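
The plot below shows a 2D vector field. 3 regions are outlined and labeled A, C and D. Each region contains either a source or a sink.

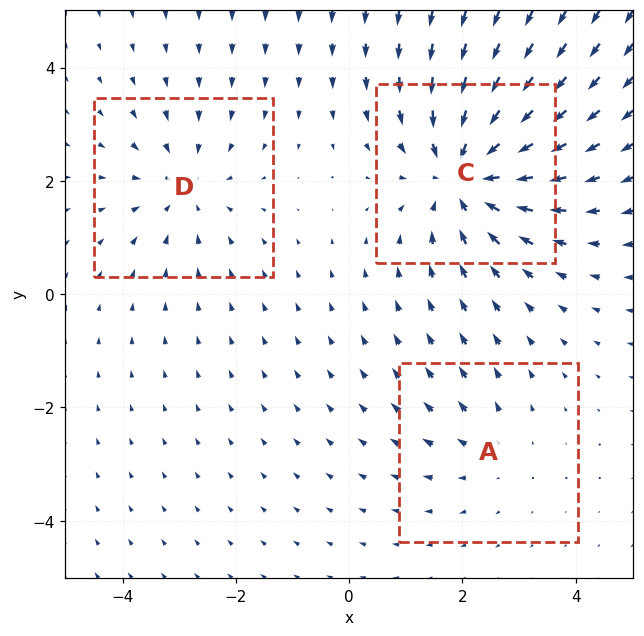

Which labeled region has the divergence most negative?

Divergence at each region's feature centre — A: about +2, C: about -5, D: about -3. Region C is most negative.

C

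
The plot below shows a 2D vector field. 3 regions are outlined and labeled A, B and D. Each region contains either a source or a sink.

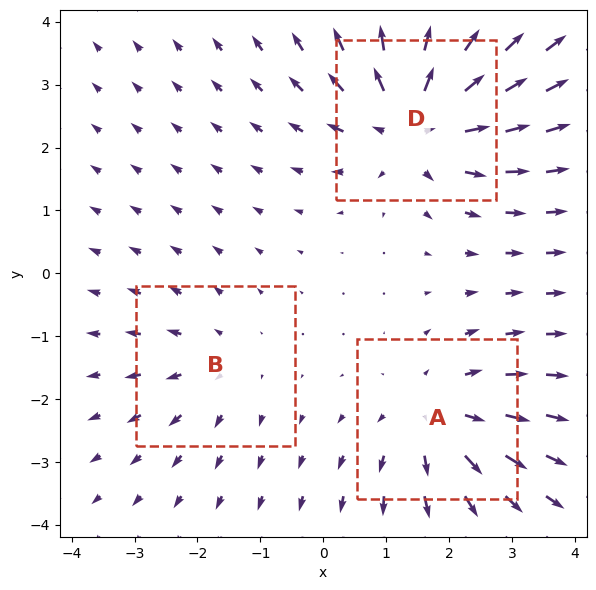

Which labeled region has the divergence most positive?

Divergence at each region's feature centre — A: about +3, B: about +2, D: about +5. Region D is most positive.

D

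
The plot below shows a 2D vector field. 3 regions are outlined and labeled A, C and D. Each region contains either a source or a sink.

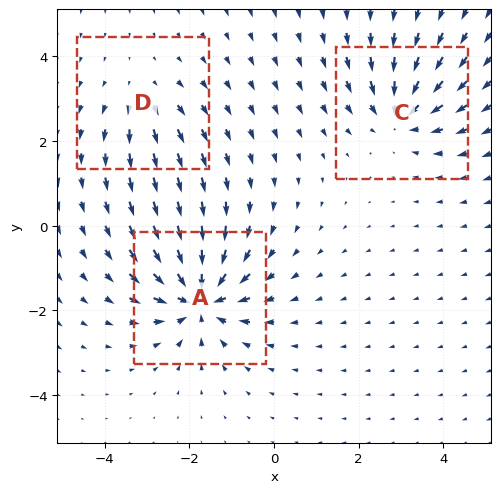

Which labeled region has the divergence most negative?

Divergence at each region's feature centre — A: about -6, C: about -4, D: about +3. Region A is most negative.

A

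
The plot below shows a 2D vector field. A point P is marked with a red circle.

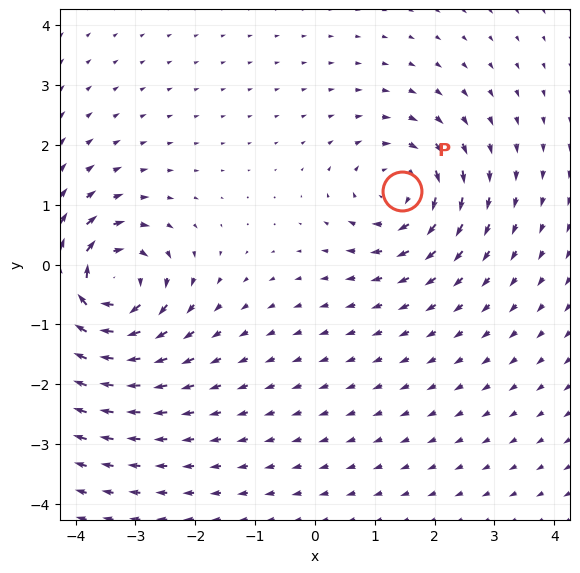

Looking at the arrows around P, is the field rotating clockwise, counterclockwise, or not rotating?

clockwise

Near P at (1.5, 1.2) the arrows circulate clockwise. The curl (z-component) there is about -4; negative curl means clockwise rotation.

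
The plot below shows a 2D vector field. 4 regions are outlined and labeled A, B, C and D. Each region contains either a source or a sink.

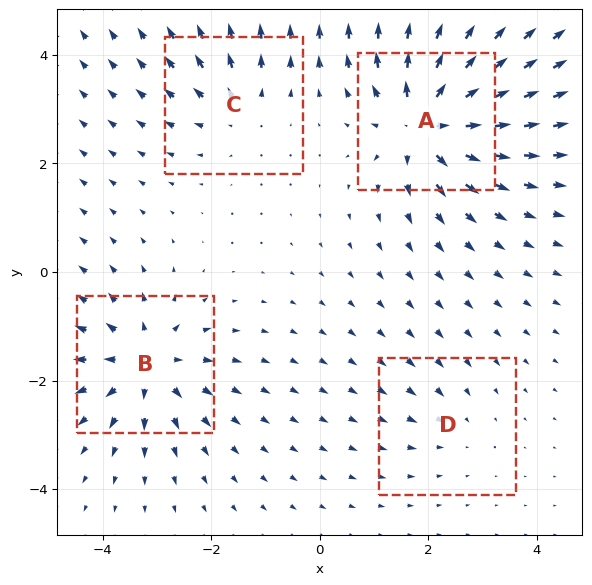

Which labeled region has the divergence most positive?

A

Divergence at each region's feature centre — A: about +8, B: about +6, C: about +4, D: about -2. Region A is most positive.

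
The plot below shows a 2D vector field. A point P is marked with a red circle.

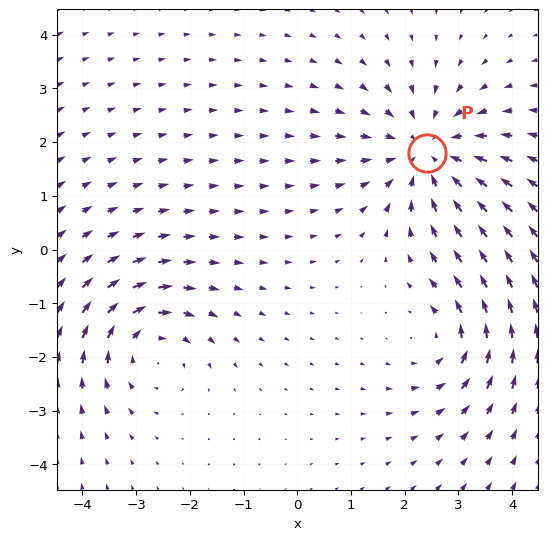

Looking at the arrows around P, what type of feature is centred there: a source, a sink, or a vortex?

At P (2.4, 1.8) the arrows converge inward. Divergence about -4, curl ≈0 — negative divergence with near-zero curl is a sink.

sink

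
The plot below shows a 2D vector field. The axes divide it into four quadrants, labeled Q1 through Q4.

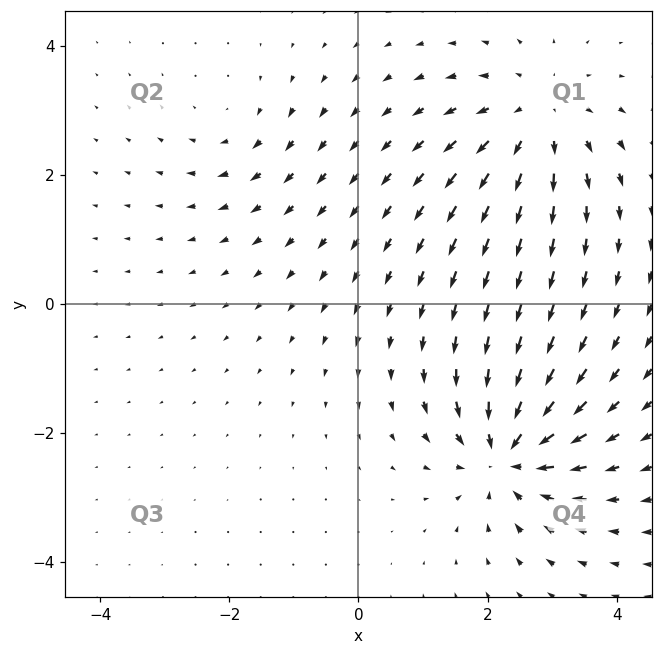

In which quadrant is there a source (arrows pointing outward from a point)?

Q1

The source sits at approximately (2.8, 2.9), which lies in quadrant Q1. The divergence there is about +4, positive as expected for a source.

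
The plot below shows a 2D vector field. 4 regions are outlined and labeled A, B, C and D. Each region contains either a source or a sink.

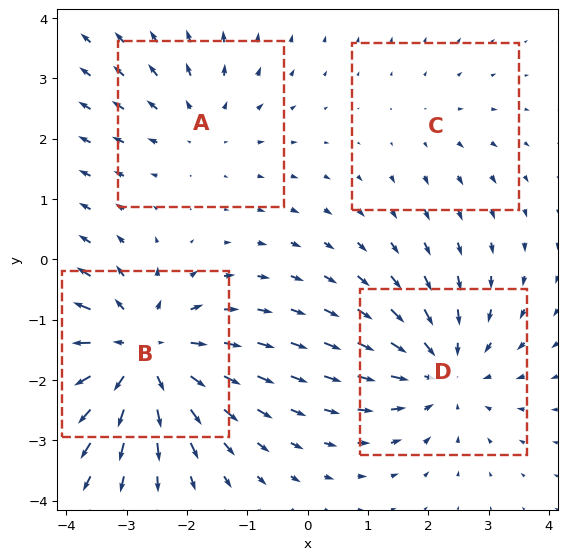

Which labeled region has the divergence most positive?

Divergence at each region's feature centre — A: about +3, B: about +6, C: about +2, D: about -5. Region B is most positive.

B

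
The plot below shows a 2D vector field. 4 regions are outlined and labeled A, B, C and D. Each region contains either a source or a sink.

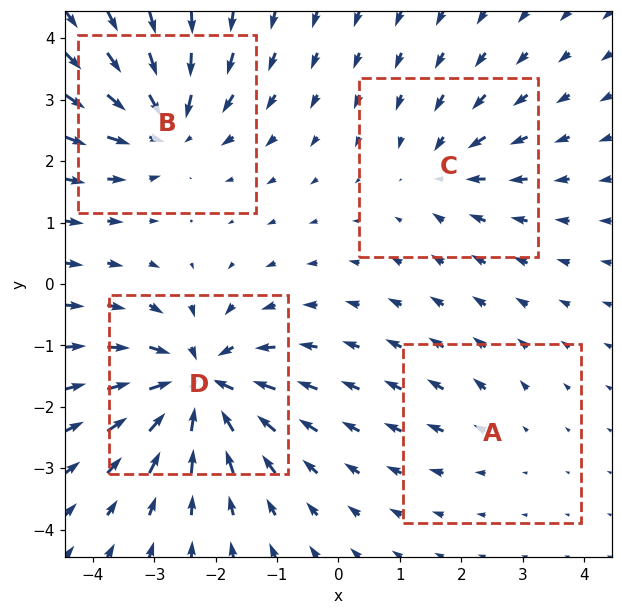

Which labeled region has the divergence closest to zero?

Divergence at each region's feature centre — A: about +2, B: about -6, C: about -4, D: about -8. Region A is closest to zero.

A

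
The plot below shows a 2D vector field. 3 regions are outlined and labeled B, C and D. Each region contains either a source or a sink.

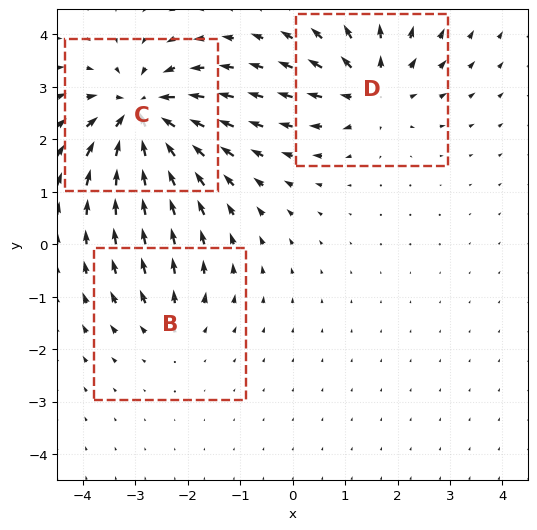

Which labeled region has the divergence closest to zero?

B

Divergence at each region's feature centre — B: about +2, C: about -6, D: about +4. Region B is closest to zero.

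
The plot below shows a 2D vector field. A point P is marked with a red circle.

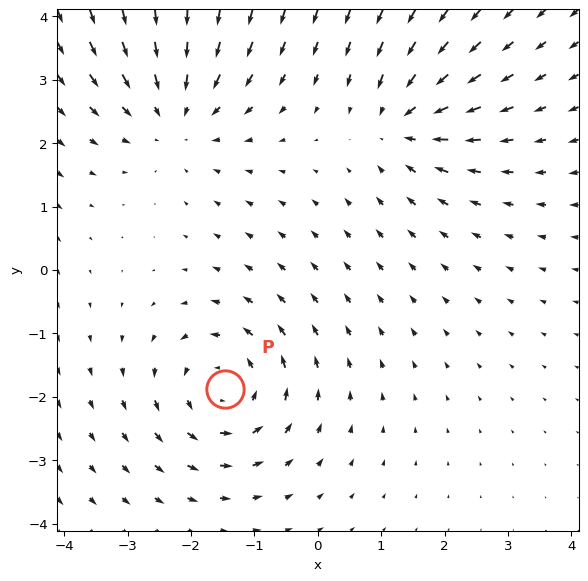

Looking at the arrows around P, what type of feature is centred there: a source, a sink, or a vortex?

vortex

At P (-1.5, -1.9) the arrows circulate counterclockwise. Divergence ≈0, curl about +5 — near-zero divergence with nonzero curl is a vortex.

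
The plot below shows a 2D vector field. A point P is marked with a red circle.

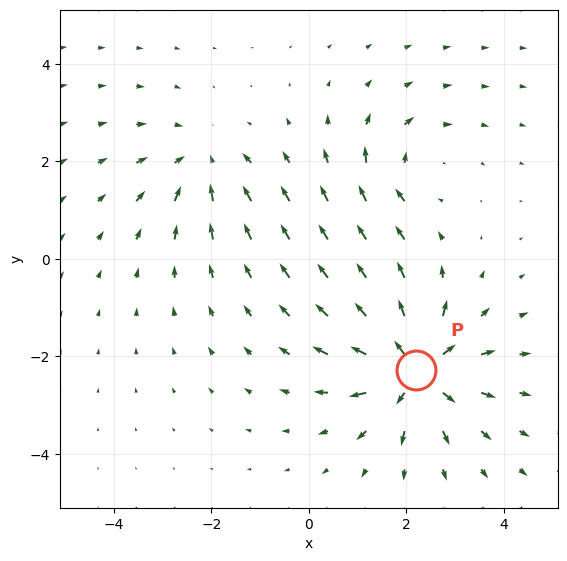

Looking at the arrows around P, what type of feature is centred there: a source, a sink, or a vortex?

source

At P (2.2, -2.3) the arrows spread outward. Divergence about +5, curl ≈0 — positive divergence with near-zero curl is a source.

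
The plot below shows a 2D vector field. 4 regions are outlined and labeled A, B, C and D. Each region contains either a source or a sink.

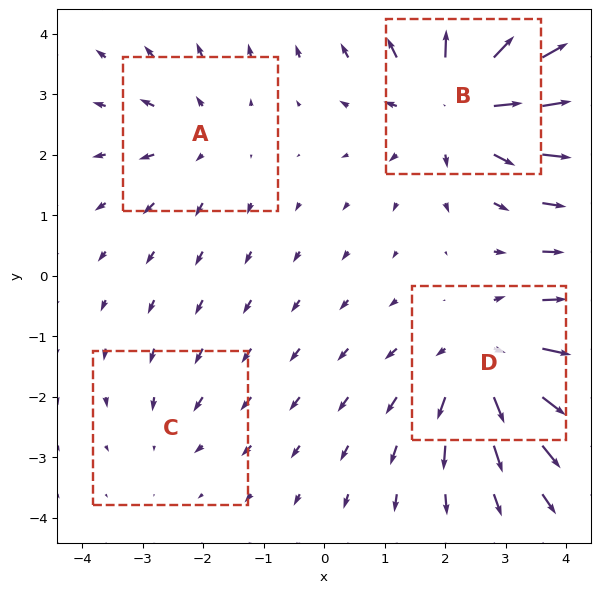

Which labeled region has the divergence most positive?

Divergence at each region's feature centre — A: about +3, B: about +6, C: about -2, D: about +5. Region B is most positive.

B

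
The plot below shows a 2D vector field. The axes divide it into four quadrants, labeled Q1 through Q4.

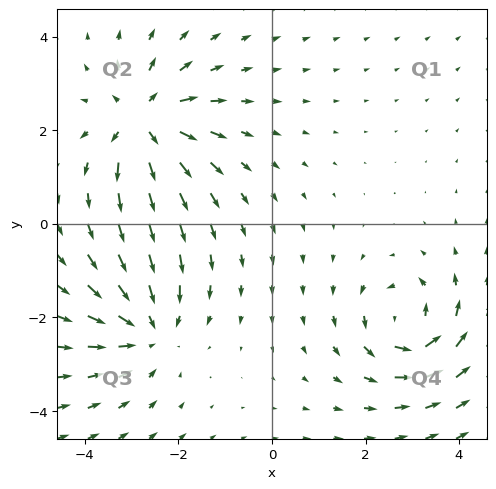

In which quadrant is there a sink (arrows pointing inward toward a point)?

The sink sits at approximately (-2.7, -2.2), which lies in quadrant Q3. The divergence there is about -4, negative as expected for a sink.

Q3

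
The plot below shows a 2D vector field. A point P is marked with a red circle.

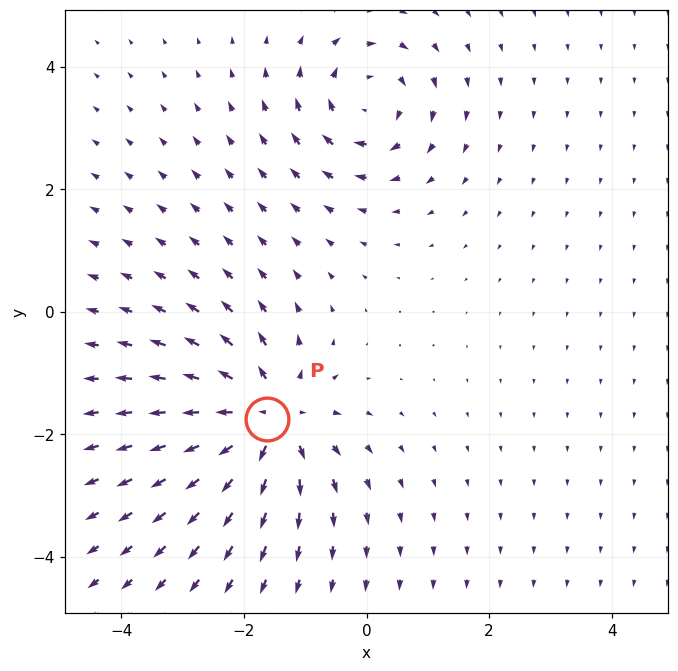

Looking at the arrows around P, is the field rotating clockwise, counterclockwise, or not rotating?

Near P at (-1.6, -1.7) the arrows show no circulation. The curl there is ≈0.

not rotating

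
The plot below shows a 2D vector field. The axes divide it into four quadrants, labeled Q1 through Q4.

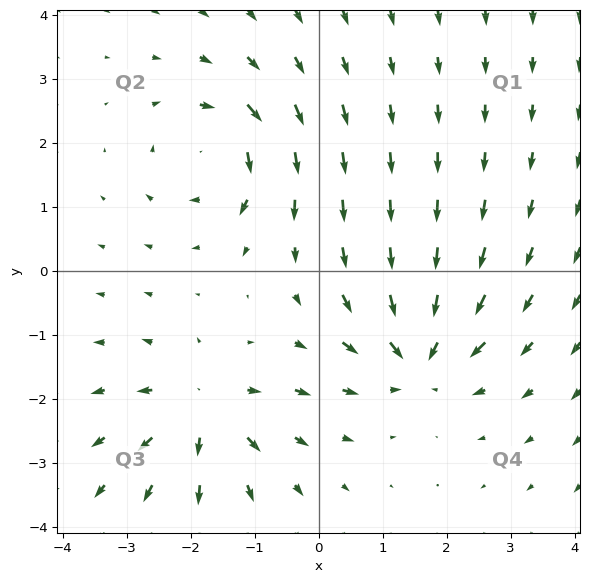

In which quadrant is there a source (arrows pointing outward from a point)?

Q3

The source sits at approximately (-1.8, -2.2), which lies in quadrant Q3. The divergence there is about +4, positive as expected for a source.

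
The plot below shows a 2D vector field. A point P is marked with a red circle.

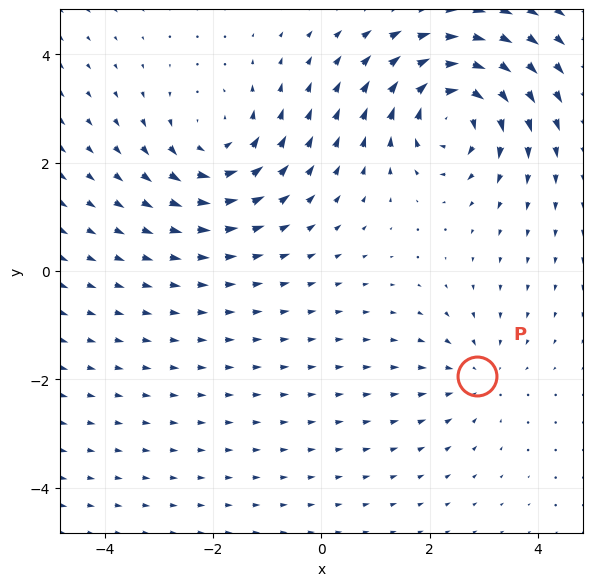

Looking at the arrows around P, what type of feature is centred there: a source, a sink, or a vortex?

At P (2.9, -1.9) the arrows converge inward. Divergence about -2, curl ≈0 — negative divergence with near-zero curl is a sink.

sink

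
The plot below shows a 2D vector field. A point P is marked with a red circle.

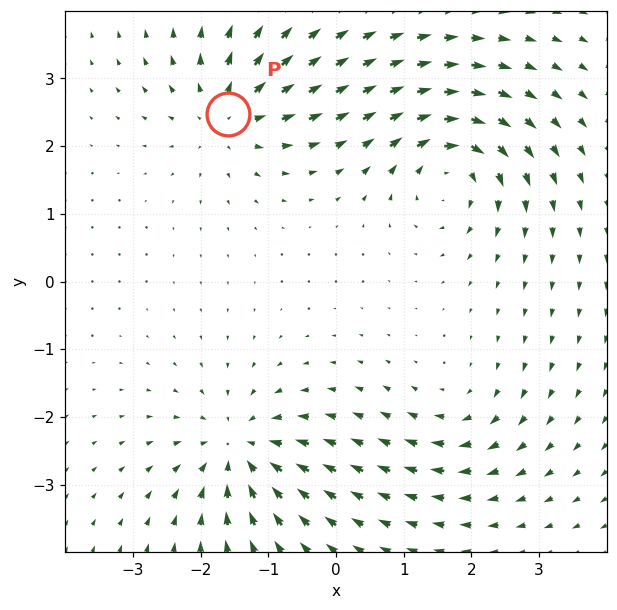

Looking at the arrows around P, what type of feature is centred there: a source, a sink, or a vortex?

source

At P (-1.6, 2.5) the arrows spread outward. Divergence about +5, curl ≈0 — positive divergence with near-zero curl is a source.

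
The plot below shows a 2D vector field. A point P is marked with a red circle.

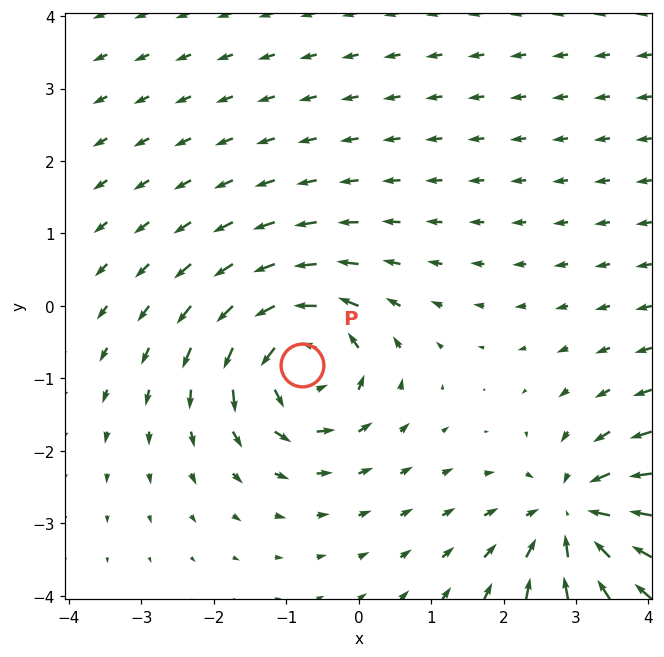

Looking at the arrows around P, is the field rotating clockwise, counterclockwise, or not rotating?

counterclockwise

Near P at (-0.8, -0.8) the arrows circulate counterclockwise. The curl (z-component) there is about +5; positive curl means counterclockwise rotation.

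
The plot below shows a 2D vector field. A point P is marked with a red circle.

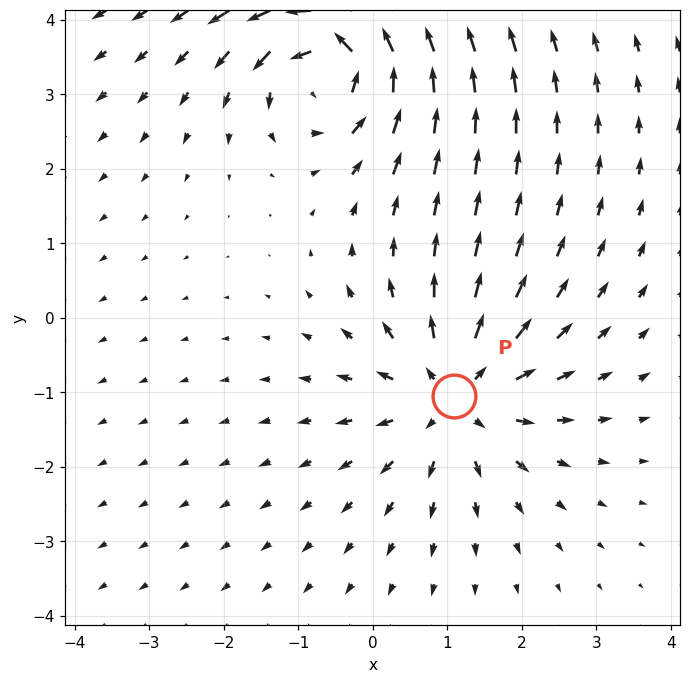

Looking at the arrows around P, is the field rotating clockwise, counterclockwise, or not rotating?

not rotating

Near P at (1.1, -1.1) the arrows show no circulation. The curl there is ≈0.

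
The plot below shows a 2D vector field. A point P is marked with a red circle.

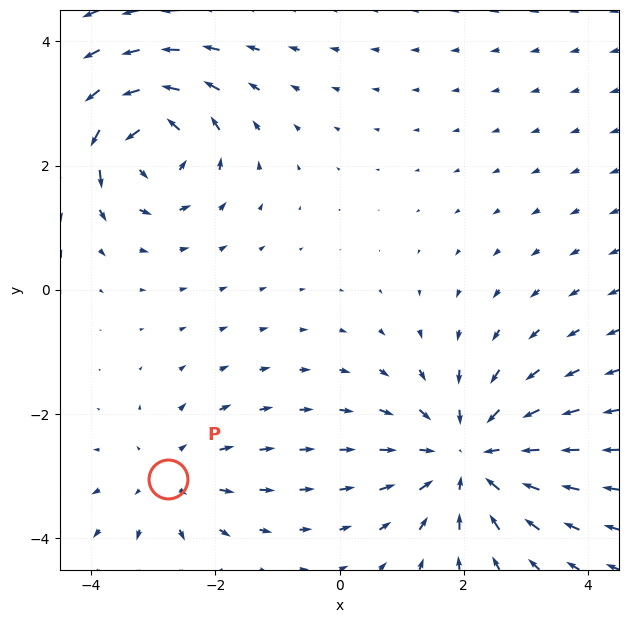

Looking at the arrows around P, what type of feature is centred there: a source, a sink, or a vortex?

At P (-2.8, -3.0) the arrows spread outward. Divergence about +3, curl ≈0 — positive divergence with near-zero curl is a source.

source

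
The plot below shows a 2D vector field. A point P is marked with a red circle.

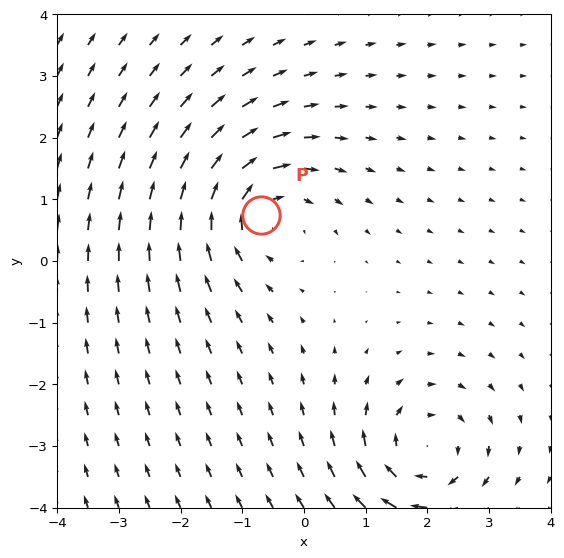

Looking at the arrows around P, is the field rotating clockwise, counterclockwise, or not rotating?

Near P at (-0.7, 0.7) the arrows circulate clockwise. The curl (z-component) there is about -4; negative curl means clockwise rotation.

clockwise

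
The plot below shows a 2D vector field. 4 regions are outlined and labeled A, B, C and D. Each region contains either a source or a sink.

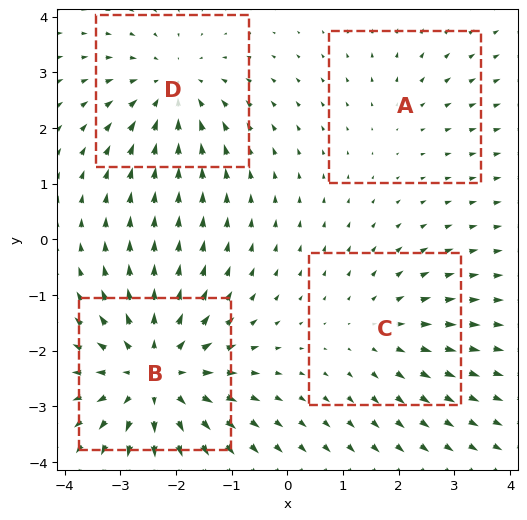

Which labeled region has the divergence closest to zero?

Divergence at each region's feature centre — A: about +2, B: about +6, C: about +3, D: about -4. Region A is closest to zero.

A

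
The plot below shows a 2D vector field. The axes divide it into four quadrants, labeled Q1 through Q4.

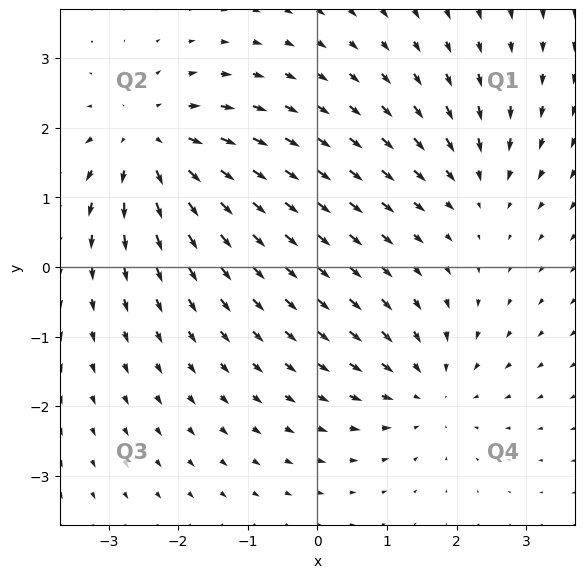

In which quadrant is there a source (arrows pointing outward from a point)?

Q2

The source sits at approximately (-2.4, 1.8), which lies in quadrant Q2. The divergence there is about +5, positive as expected for a source.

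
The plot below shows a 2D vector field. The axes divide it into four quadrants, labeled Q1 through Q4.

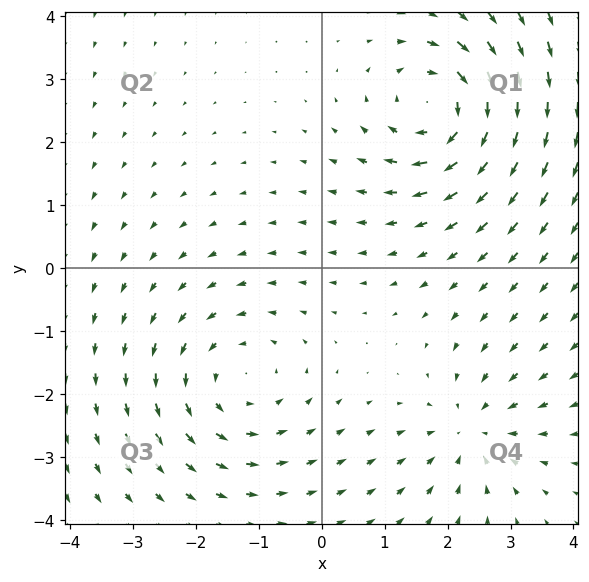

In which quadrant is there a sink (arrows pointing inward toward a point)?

Q4

The sink sits at approximately (2.4, -2.6), which lies in quadrant Q4. The divergence there is about -3, negative as expected for a sink.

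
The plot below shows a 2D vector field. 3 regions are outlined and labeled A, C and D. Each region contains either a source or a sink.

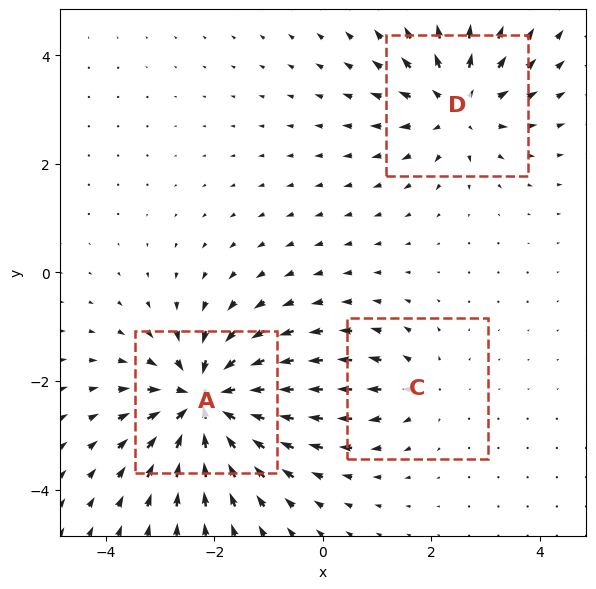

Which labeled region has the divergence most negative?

A

Divergence at each region's feature centre — A: about -6, C: about +2, D: about +4. Region A is most negative.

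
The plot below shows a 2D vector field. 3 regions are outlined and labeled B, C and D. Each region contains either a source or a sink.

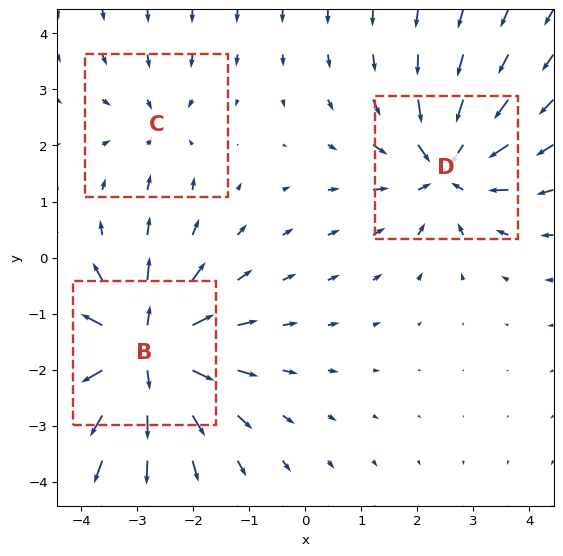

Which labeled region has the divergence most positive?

B

Divergence at each region's feature centre — B: about +5, C: about -2, D: about -4. Region B is most positive.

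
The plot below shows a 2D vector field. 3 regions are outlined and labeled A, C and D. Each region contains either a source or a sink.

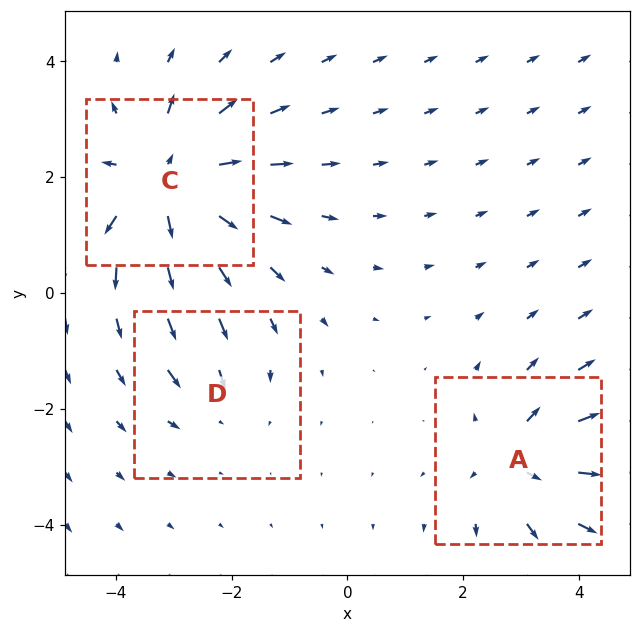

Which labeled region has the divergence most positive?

Divergence at each region's feature centre — A: about +4, C: about +7, D: about -2. Region C is most positive.

C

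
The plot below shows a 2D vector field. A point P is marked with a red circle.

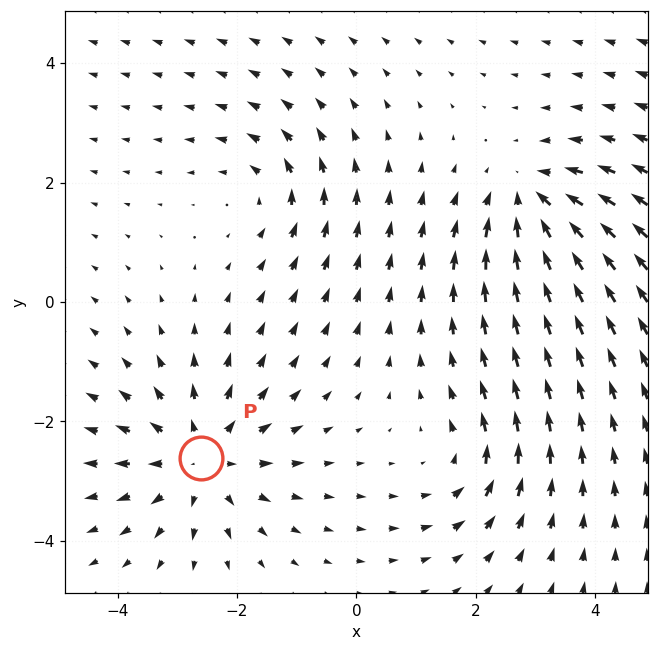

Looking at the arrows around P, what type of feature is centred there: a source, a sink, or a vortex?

At P (-2.6, -2.6) the arrows spread outward. Divergence about +4, curl ≈0 — positive divergence with near-zero curl is a source.

source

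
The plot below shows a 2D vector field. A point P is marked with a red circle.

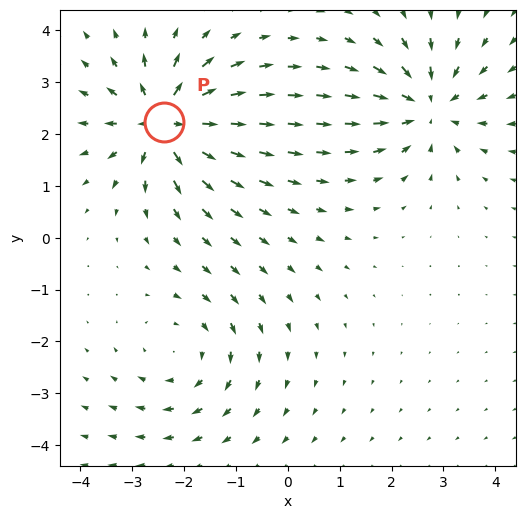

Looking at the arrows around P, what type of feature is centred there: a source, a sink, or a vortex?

source

At P (-2.4, 2.2) the arrows spread outward. Divergence about +6, curl ≈0 — positive divergence with near-zero curl is a source.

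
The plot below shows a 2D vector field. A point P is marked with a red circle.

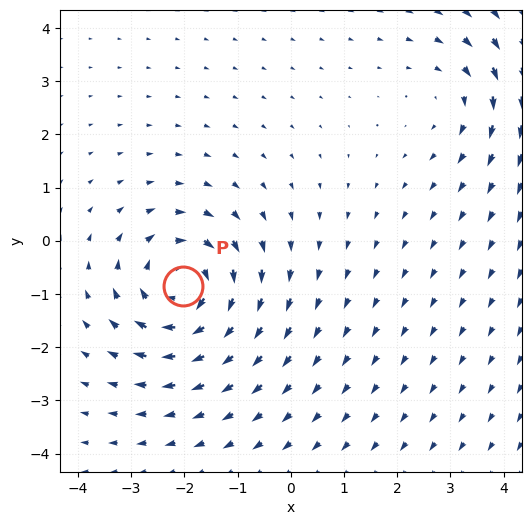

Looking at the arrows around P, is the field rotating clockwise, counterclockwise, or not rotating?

clockwise

Near P at (-2.0, -0.9) the arrows circulate clockwise. The curl (z-component) there is about -5; negative curl means clockwise rotation.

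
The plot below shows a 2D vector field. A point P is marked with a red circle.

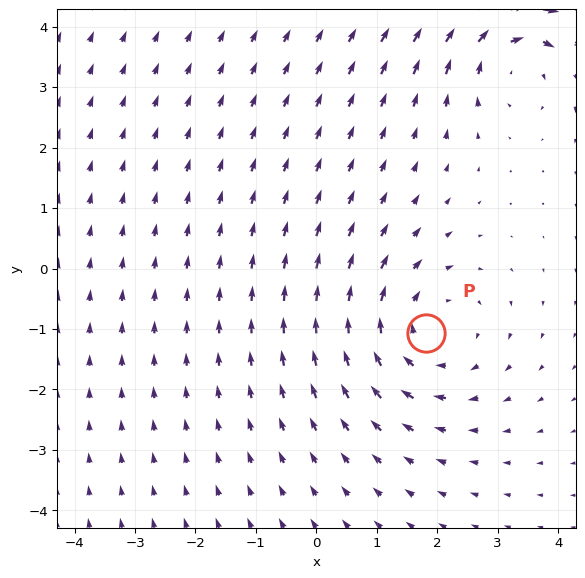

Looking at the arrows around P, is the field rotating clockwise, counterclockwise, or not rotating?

clockwise

Near P at (1.8, -1.1) the arrows circulate clockwise. The curl (z-component) there is about -3; negative curl means clockwise rotation.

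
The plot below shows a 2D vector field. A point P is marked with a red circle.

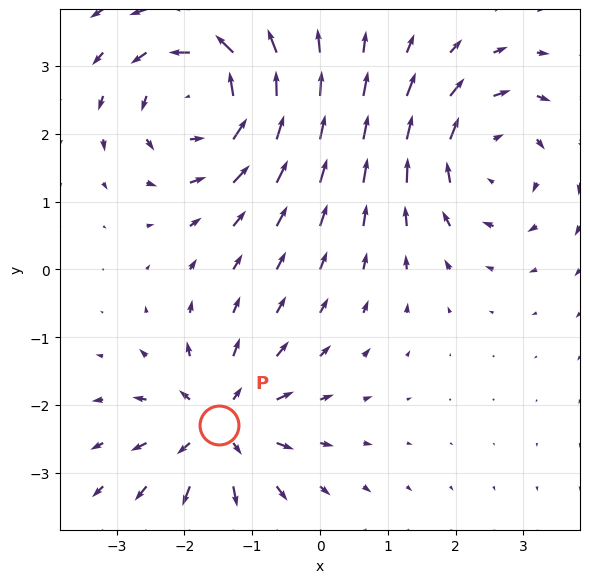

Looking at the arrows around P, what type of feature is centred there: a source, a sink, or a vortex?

source

At P (-1.5, -2.3) the arrows spread outward. Divergence about +5, curl ≈0 — positive divergence with near-zero curl is a source.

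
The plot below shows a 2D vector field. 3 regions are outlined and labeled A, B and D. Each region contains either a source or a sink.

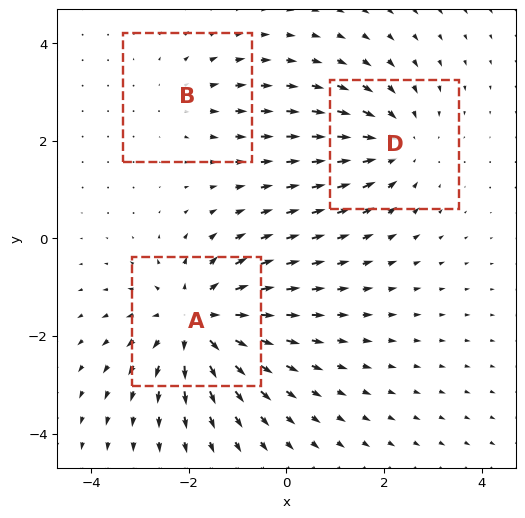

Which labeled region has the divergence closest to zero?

B

Divergence at each region's feature centre — A: about +4, B: about +2, D: about -3. Region B is closest to zero.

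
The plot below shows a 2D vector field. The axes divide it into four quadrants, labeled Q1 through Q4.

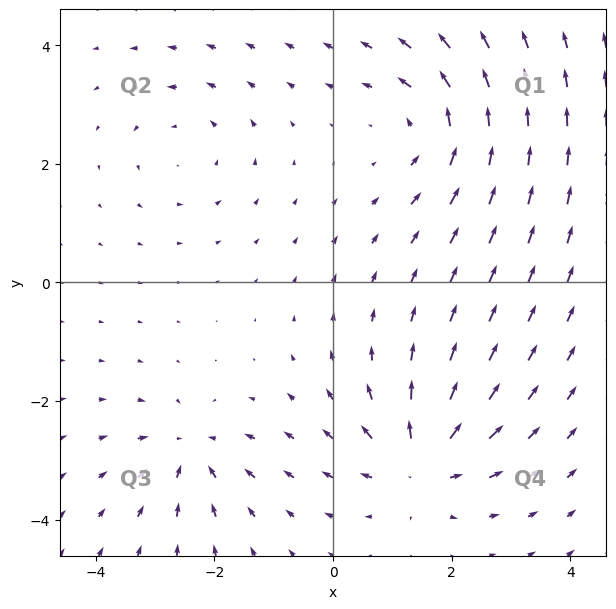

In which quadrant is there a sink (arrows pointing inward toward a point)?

The sink sits at approximately (-2.4, -2.9), which lies in quadrant Q3. The divergence there is about -4, negative as expected for a sink.

Q3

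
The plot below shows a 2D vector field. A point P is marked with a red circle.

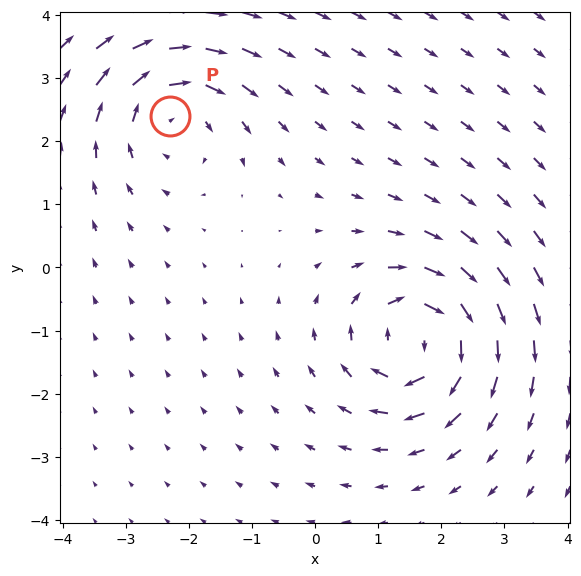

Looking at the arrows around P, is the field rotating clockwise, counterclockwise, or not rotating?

Near P at (-2.3, 2.4) the arrows circulate clockwise. The curl (z-component) there is about -4; negative curl means clockwise rotation.

clockwise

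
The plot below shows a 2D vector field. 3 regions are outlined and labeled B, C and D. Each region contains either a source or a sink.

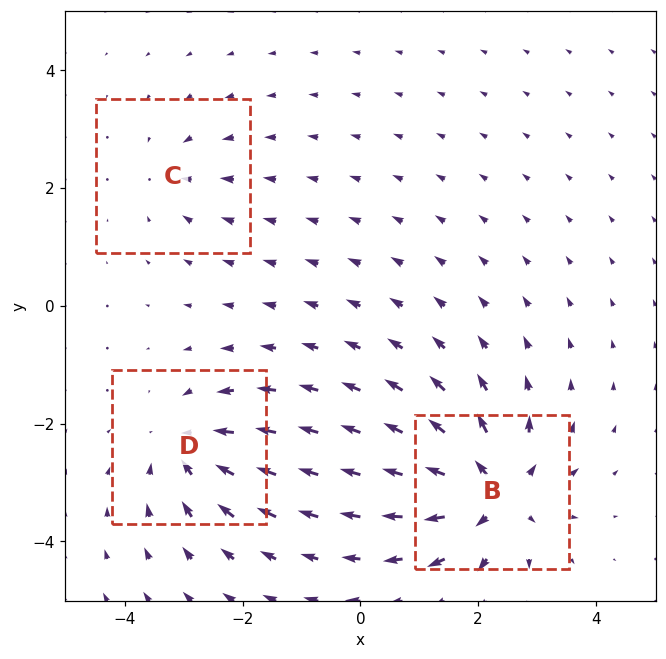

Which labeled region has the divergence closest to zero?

C

Divergence at each region's feature centre — B: about +6, C: about -2, D: about -4. Region C is closest to zero.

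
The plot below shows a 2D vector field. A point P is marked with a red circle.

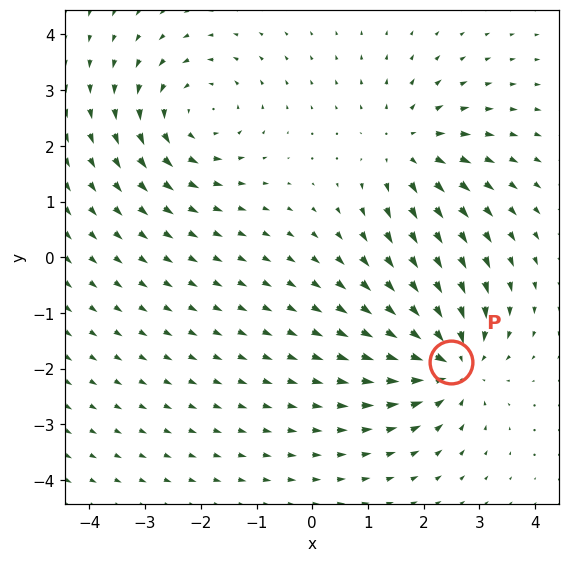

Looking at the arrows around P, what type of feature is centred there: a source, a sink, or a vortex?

At P (2.5, -1.9) the arrows converge inward. Divergence about -5, curl ≈0 — negative divergence with near-zero curl is a sink.

sink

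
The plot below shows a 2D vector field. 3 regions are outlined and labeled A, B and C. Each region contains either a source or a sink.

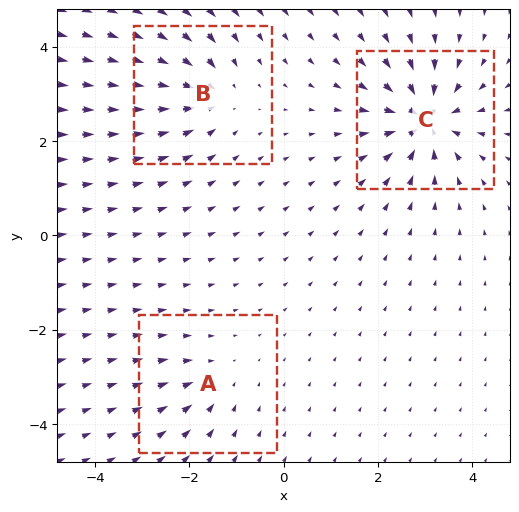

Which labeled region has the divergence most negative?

C

Divergence at each region's feature centre — A: about -2, B: about -4, C: about -6. Region C is most negative.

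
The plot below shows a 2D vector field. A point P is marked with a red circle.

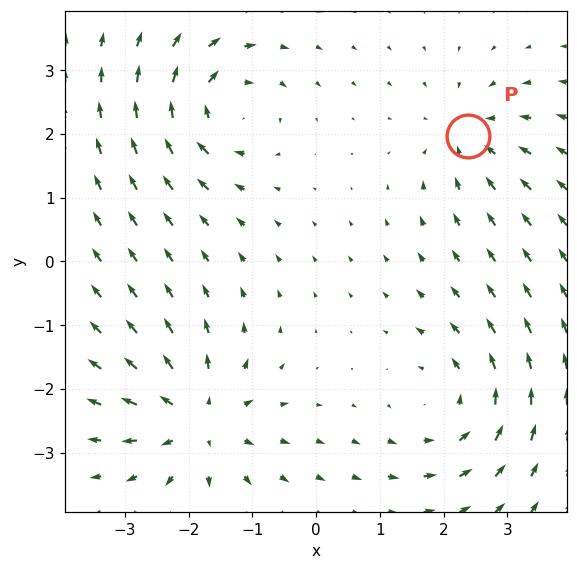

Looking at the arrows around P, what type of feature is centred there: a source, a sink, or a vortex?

sink

At P (2.4, 2.0) the arrows converge inward. Divergence about -4, curl ≈0 — negative divergence with near-zero curl is a sink.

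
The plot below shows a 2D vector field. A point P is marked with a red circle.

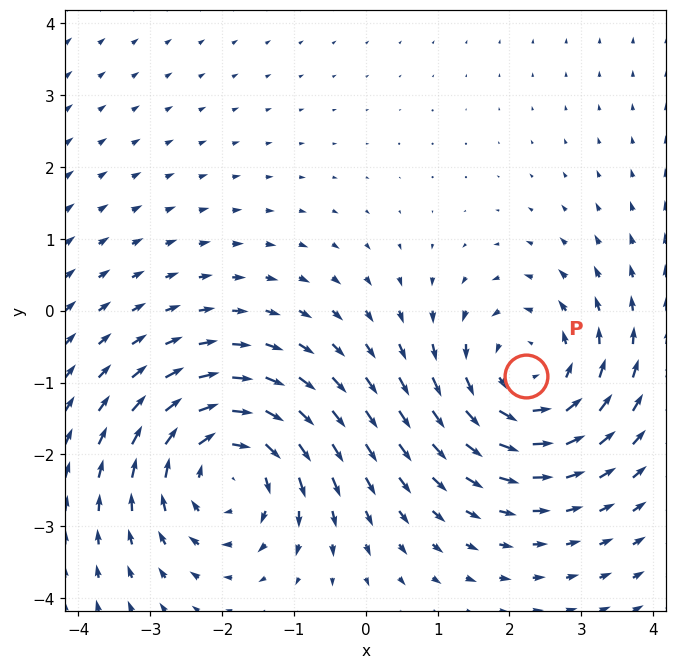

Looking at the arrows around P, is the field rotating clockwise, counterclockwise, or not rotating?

counterclockwise

Near P at (2.2, -0.9) the arrows circulate counterclockwise. The curl (z-component) there is about +3; positive curl means counterclockwise rotation.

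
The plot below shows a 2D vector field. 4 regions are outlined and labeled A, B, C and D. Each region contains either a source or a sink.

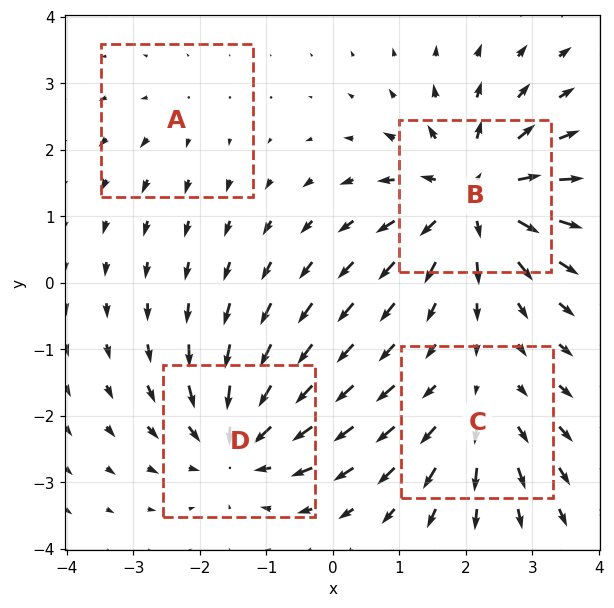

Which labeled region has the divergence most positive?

Divergence at each region's feature centre — A: about +2, B: about +7, C: about +3, D: about -5. Region B is most positive.

B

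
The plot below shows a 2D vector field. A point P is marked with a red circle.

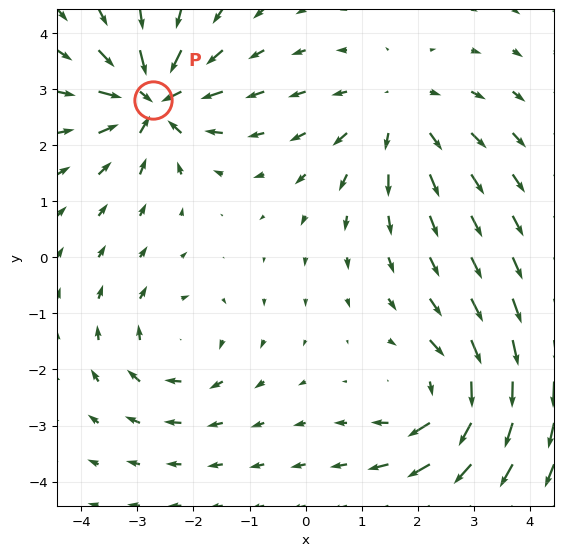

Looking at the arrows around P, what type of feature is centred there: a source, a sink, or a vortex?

At P (-2.7, 2.8) the arrows converge inward. Divergence about -7, curl ≈0 — negative divergence with near-zero curl is a sink.

sink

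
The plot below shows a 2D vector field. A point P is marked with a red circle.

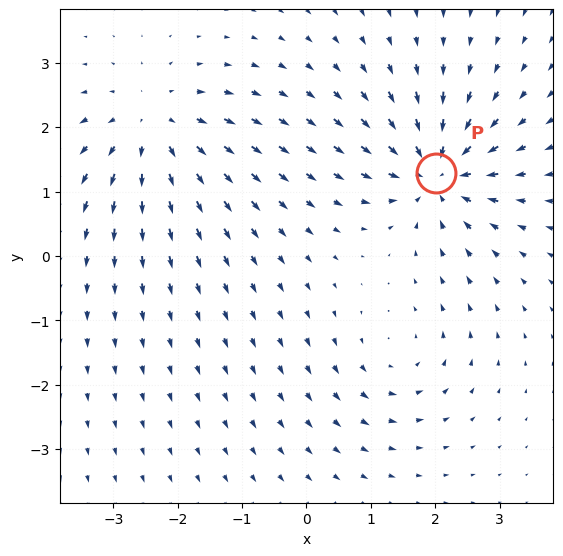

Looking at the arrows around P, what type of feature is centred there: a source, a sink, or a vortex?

At P (2.0, 1.3) the arrows converge inward. Divergence about -7, curl ≈0 — negative divergence with near-zero curl is a sink.

sink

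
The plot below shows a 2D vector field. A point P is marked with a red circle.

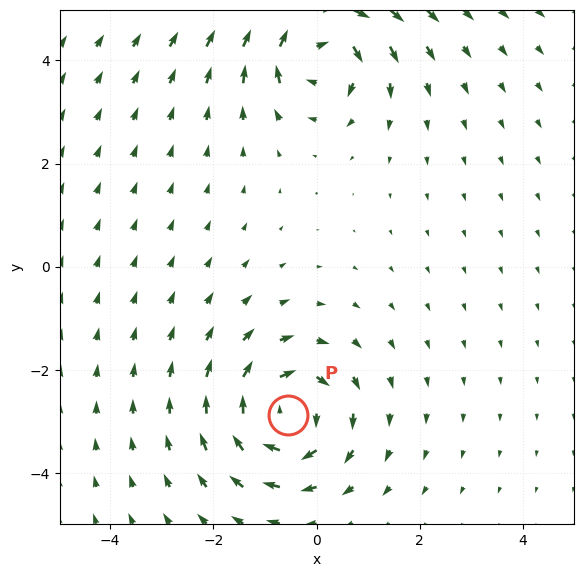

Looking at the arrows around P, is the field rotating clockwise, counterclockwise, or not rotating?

Near P at (-0.5, -2.9) the arrows circulate clockwise. The curl (z-component) there is about -5; negative curl means clockwise rotation.

clockwise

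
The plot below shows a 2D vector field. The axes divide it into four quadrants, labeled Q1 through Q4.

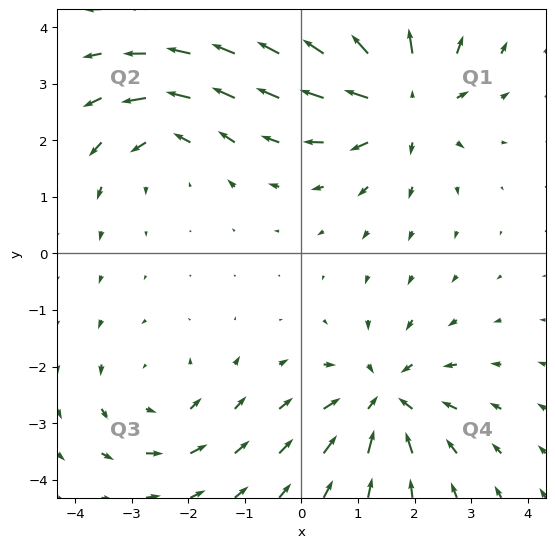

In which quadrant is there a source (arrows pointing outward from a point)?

Q1

The source sits at approximately (1.8, 2.7), which lies in quadrant Q1. The divergence there is about +5, positive as expected for a source.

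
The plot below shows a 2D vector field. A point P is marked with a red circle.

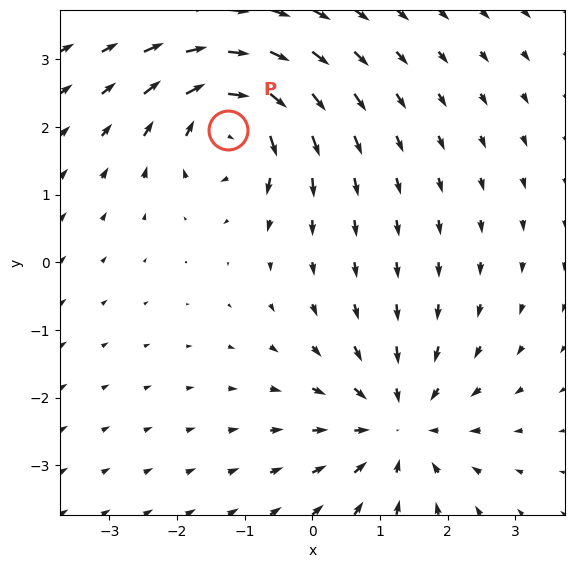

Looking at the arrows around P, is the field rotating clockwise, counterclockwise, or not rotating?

Near P at (-1.2, 2.0) the arrows circulate clockwise. The curl (z-component) there is about -6; negative curl means clockwise rotation.

clockwise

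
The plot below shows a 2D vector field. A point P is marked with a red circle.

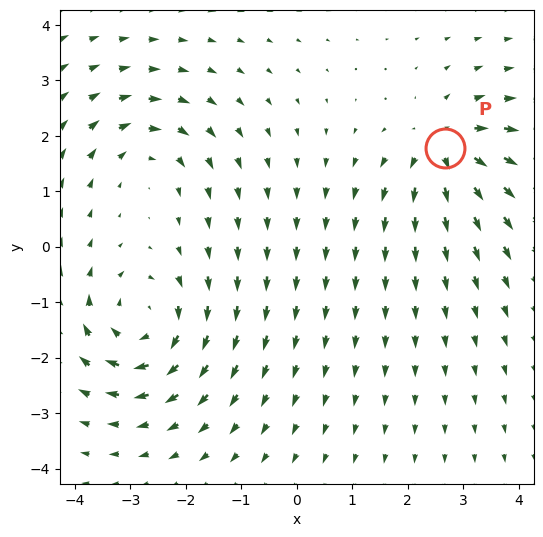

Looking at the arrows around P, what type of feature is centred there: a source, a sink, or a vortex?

At P (2.7, 1.8) the arrows spread outward. Divergence about +5, curl ≈0 — positive divergence with near-zero curl is a source.

source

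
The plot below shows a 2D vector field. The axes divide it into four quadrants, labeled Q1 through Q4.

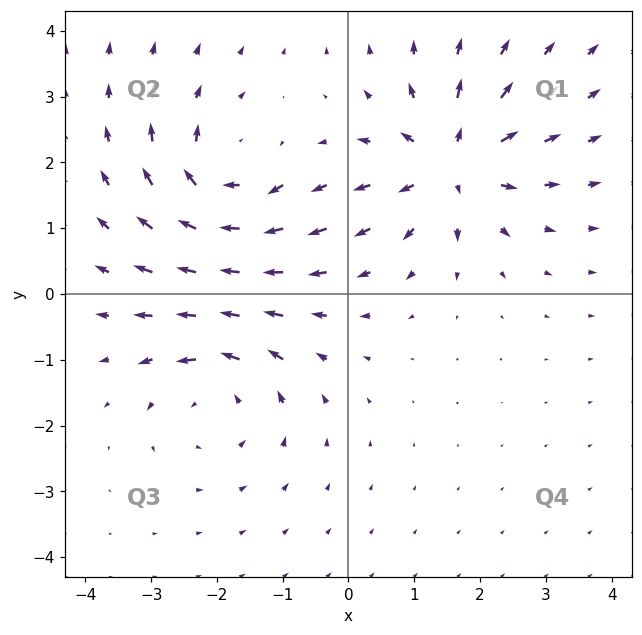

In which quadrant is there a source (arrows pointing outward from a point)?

The source sits at approximately (1.6, 2.0), which lies in quadrant Q1. The divergence there is about +6, positive as expected for a source.

Q1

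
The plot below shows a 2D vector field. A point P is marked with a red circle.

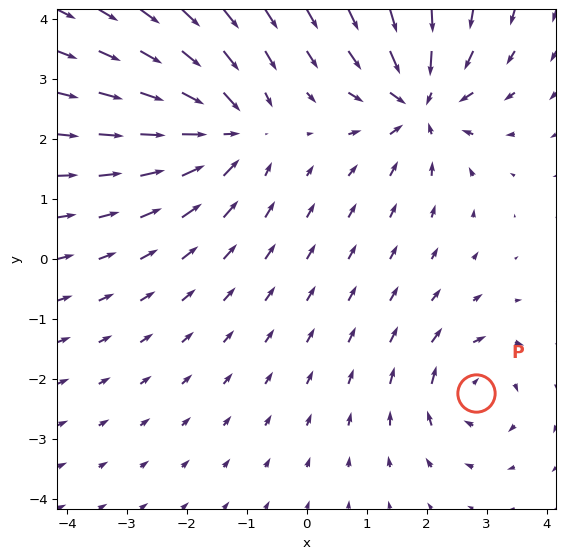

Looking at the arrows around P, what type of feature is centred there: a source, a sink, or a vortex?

At P (2.8, -2.2) the arrows circulate clockwise. Divergence ≈0, curl about -4 — near-zero divergence with nonzero curl is a vortex.

vortex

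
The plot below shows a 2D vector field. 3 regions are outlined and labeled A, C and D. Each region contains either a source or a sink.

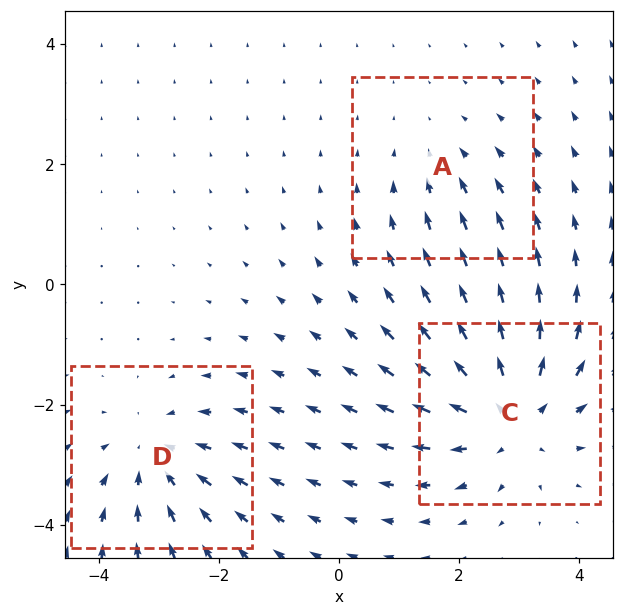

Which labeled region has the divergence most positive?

C

Divergence at each region's feature centre — A: about -2, C: about +4, D: about -3. Region C is most positive.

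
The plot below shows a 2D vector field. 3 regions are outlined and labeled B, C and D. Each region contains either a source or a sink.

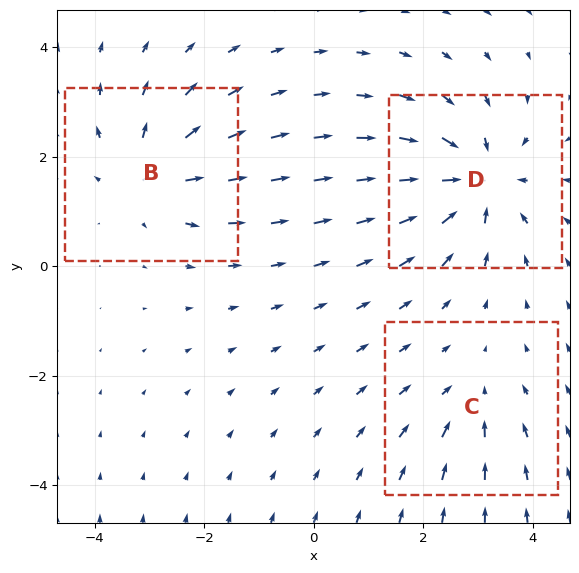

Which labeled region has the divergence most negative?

D

Divergence at each region's feature centre — B: about +3, C: about -2, D: about -5. Region D is most negative.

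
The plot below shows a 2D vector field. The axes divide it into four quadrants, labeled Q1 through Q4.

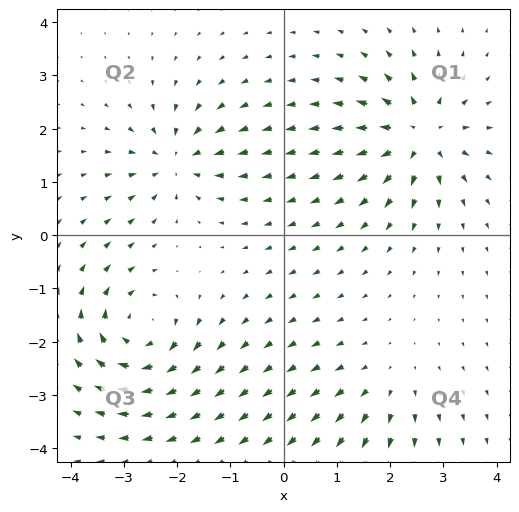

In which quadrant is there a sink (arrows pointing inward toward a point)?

Q2

The sink sits at approximately (-2.0, 1.4), which lies in quadrant Q2. The divergence there is about -5, negative as expected for a sink.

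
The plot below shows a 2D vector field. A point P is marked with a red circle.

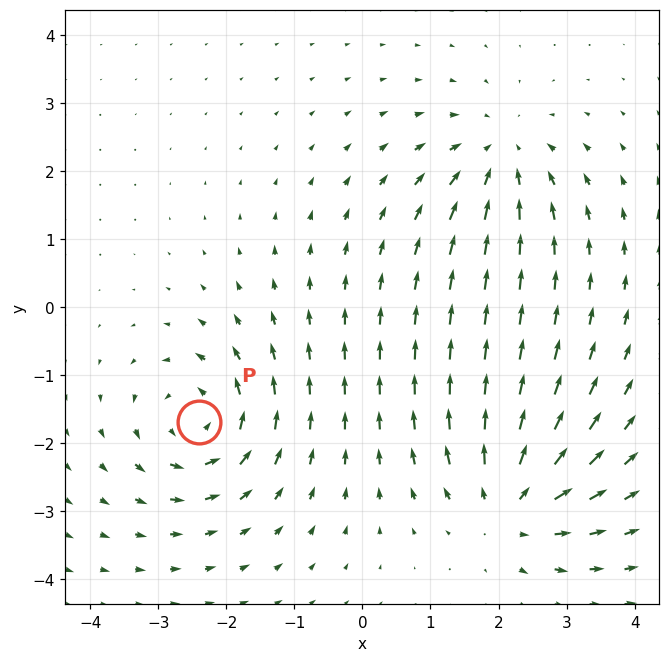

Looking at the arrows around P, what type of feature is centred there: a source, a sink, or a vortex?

vortex

At P (-2.4, -1.7) the arrows circulate counterclockwise. Divergence ≈0, curl about +6 — near-zero divergence with nonzero curl is a vortex.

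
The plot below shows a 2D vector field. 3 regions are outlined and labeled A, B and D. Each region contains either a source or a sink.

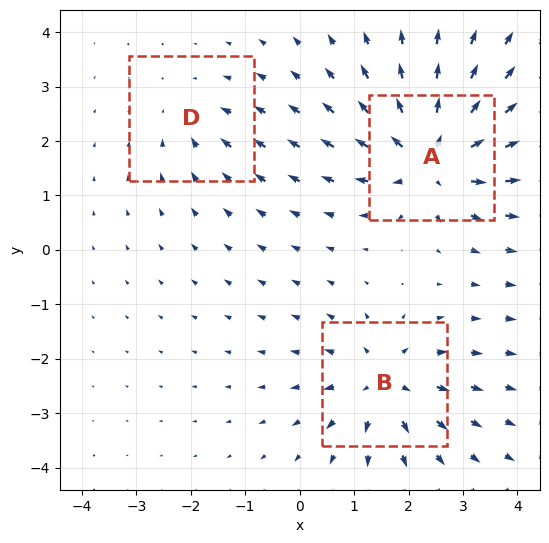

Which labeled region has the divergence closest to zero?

D

Divergence at each region's feature centre — A: about +5, B: about +4, D: about -2. Region D is closest to zero.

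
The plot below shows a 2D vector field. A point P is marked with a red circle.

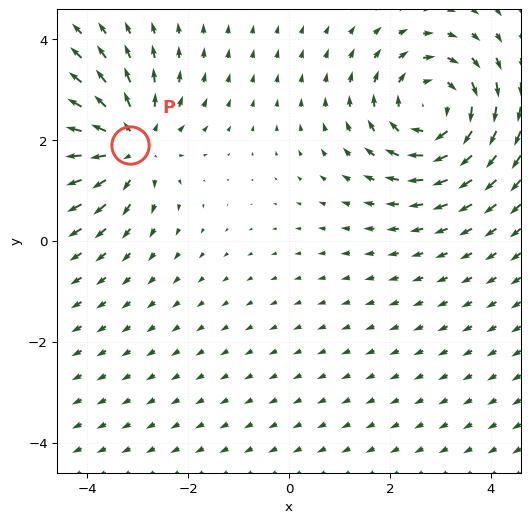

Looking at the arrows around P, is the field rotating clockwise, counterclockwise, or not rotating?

Near P at (-3.1, 1.9) the arrows show no circulation. The curl there is ≈0.

not rotating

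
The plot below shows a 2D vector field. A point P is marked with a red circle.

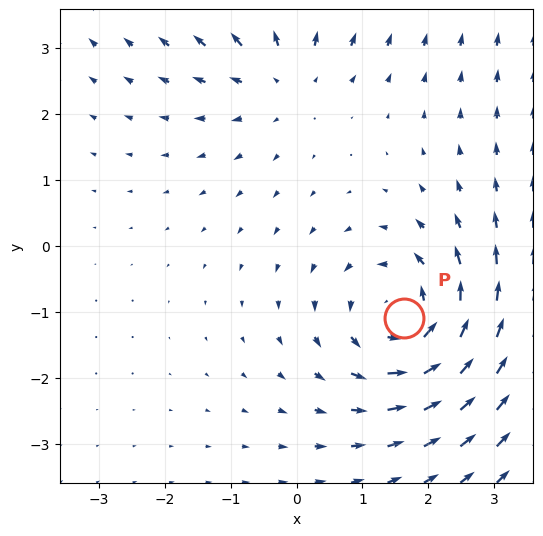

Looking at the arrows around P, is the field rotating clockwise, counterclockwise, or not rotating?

counterclockwise

Near P at (1.6, -1.1) the arrows circulate counterclockwise. The curl (z-component) there is about +4; positive curl means counterclockwise rotation.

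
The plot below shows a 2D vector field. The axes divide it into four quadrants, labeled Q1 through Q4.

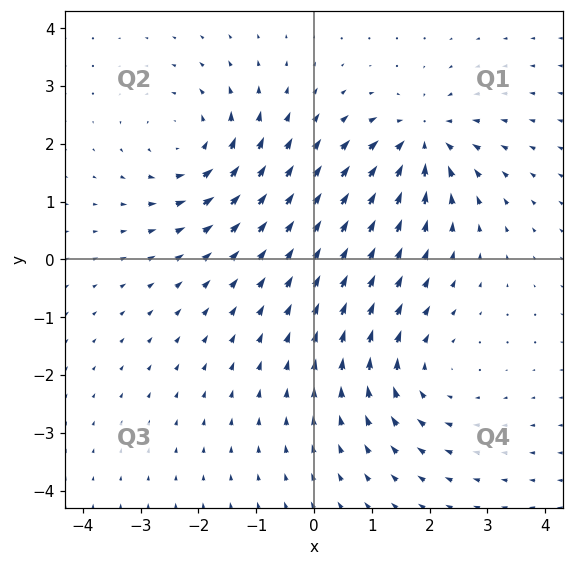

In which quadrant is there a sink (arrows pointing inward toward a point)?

The sink sits at approximately (1.9, 2.0), which lies in quadrant Q1. The divergence there is about -6, negative as expected for a sink.

Q1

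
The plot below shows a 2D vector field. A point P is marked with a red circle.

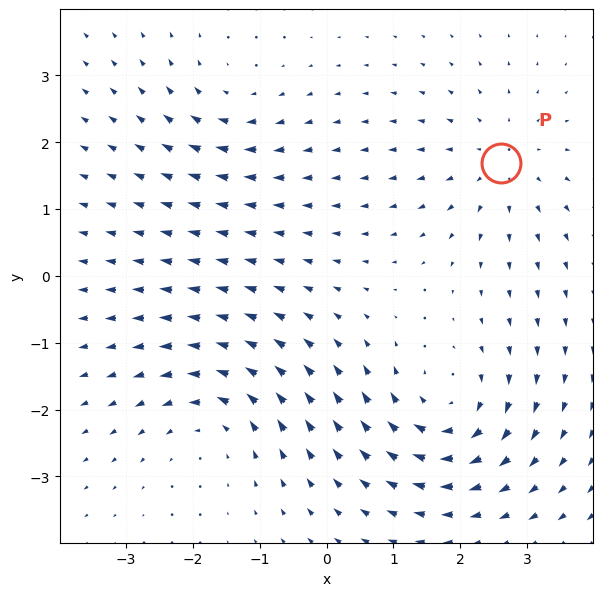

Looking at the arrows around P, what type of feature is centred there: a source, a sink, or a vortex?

source

At P (2.6, 1.7) the arrows spread outward. Divergence about +3, curl ≈0 — positive divergence with near-zero curl is a source.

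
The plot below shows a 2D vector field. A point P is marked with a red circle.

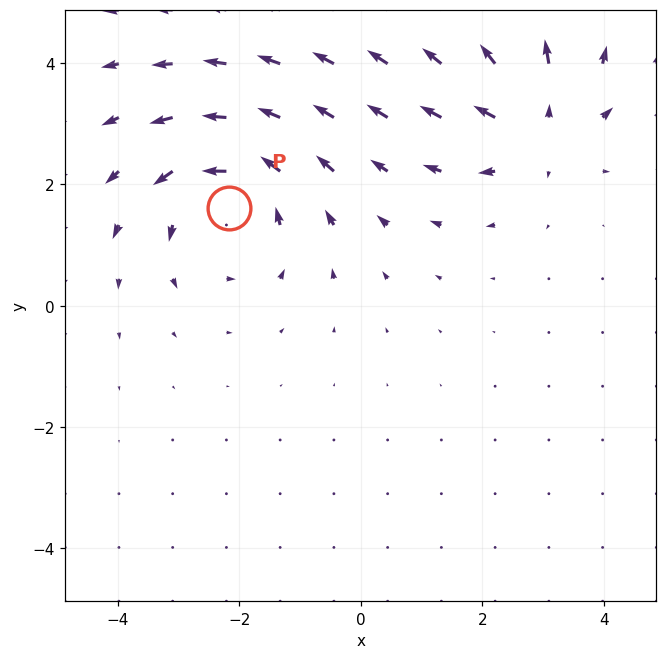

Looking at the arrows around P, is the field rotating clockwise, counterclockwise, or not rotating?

counterclockwise

Near P at (-2.2, 1.6) the arrows circulate counterclockwise. The curl (z-component) there is about +5; positive curl means counterclockwise rotation.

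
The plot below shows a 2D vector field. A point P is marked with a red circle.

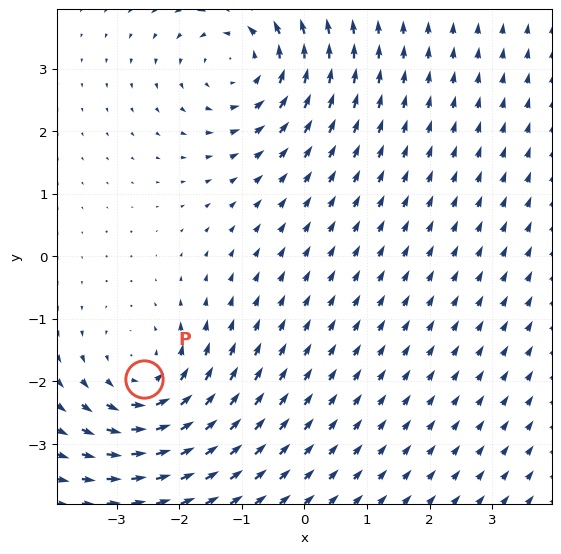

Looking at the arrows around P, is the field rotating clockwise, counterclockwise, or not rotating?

counterclockwise

Near P at (-2.6, -2.0) the arrows circulate counterclockwise. The curl (z-component) there is about +3; positive curl means counterclockwise rotation.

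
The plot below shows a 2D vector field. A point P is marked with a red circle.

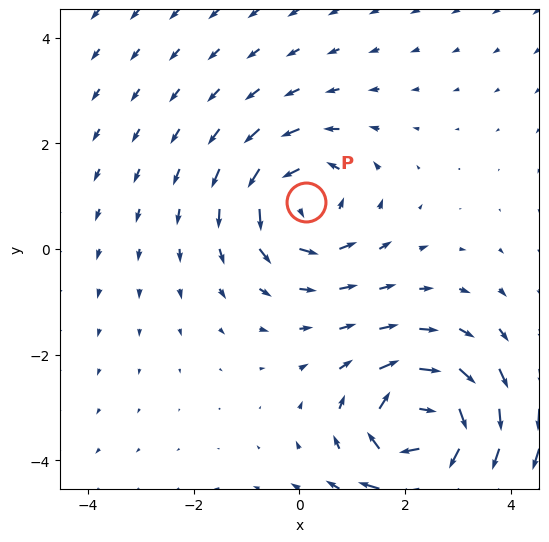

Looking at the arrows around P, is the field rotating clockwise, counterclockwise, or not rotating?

counterclockwise

Near P at (0.1, 0.9) the arrows circulate counterclockwise. The curl (z-component) there is about +4; positive curl means counterclockwise rotation.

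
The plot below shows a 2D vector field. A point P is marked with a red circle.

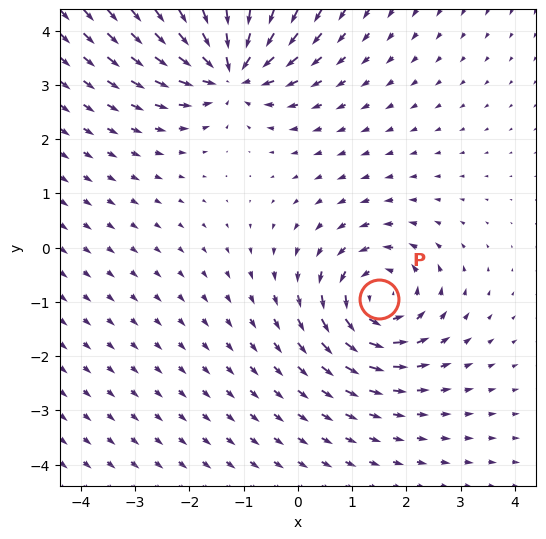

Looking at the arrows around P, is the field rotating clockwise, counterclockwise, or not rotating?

Near P at (1.5, -0.9) the arrows circulate counterclockwise. The curl (z-component) there is about +4; positive curl means counterclockwise rotation.

counterclockwise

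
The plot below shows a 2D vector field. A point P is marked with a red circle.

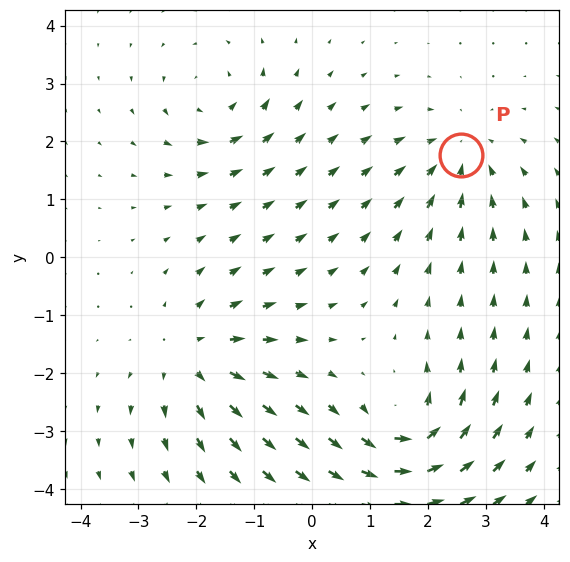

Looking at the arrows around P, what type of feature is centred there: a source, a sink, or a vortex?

sink

At P (2.6, 1.8) the arrows converge inward. Divergence about -4, curl ≈0 — negative divergence with near-zero curl is a sink.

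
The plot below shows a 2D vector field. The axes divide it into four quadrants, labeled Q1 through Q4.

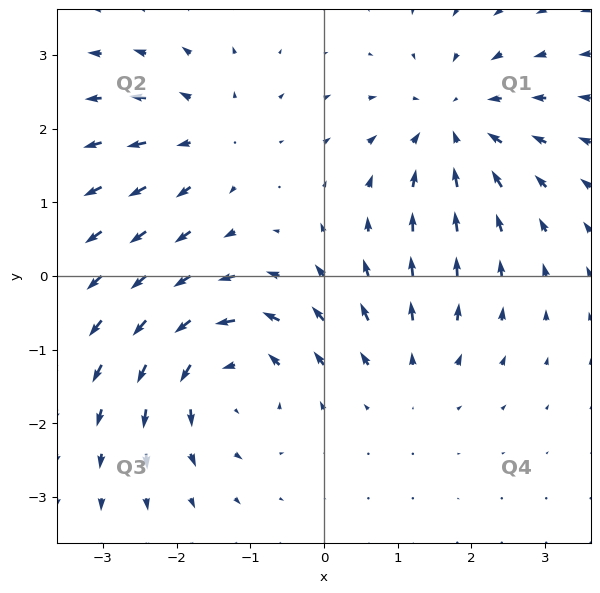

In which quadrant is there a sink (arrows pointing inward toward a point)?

Q1

The sink sits at approximately (1.8, 2.0), which lies in quadrant Q1. The divergence there is about -5, negative as expected for a sink.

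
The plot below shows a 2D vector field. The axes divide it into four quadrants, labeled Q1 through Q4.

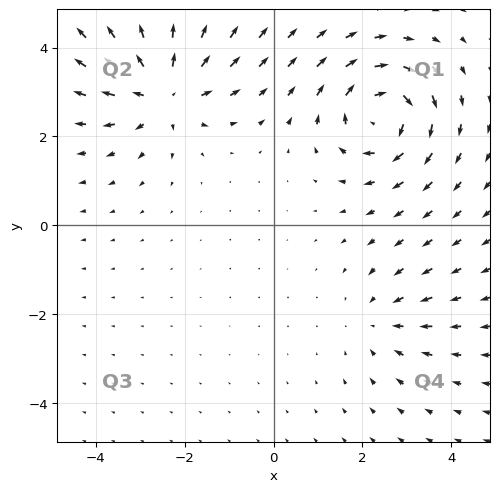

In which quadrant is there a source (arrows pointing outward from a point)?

Q2

The source sits at approximately (-2.5, 3.0), which lies in quadrant Q2. The divergence there is about +5, positive as expected for a source.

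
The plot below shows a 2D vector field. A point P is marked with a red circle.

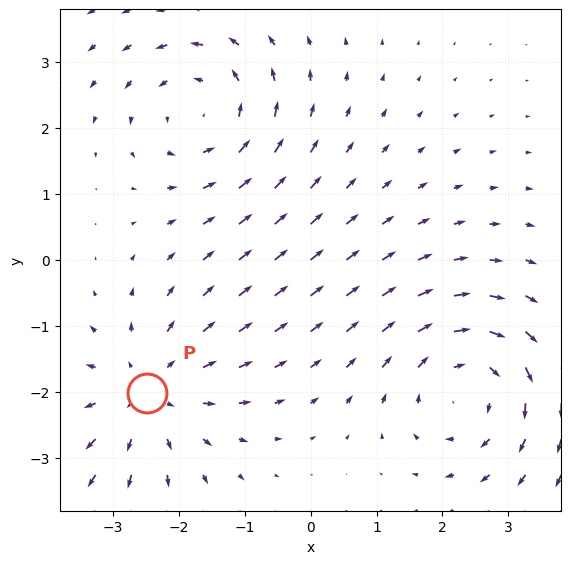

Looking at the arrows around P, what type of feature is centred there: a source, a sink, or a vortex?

source

At P (-2.5, -2.0) the arrows spread outward. Divergence about +3, curl ≈0 — positive divergence with near-zero curl is a source.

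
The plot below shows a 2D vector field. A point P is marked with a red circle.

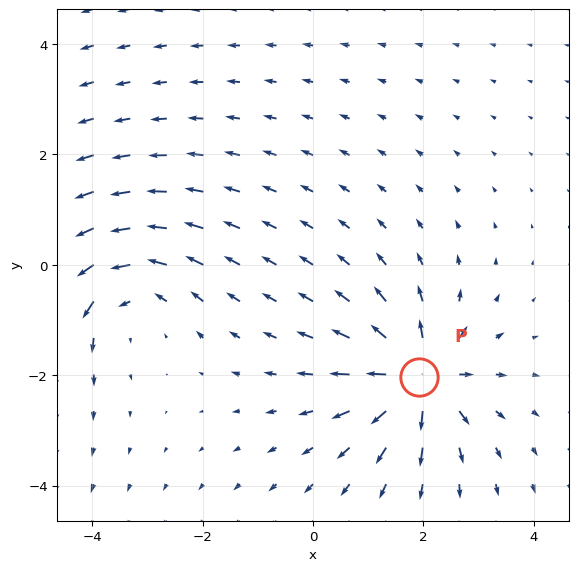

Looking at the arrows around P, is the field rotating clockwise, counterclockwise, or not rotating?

Near P at (1.9, -2.0) the arrows show no circulation. The curl there is ≈0.

not rotating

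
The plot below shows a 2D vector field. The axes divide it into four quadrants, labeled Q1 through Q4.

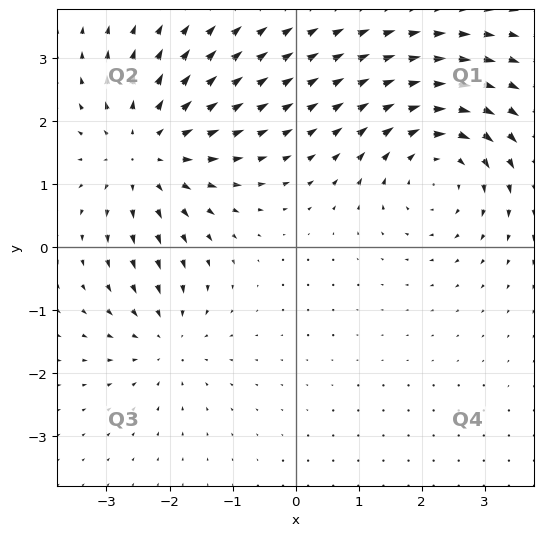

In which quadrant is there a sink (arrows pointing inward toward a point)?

The sink sits at approximately (-2.1, -1.4), which lies in quadrant Q3. The divergence there is about -3, negative as expected for a sink.

Q3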